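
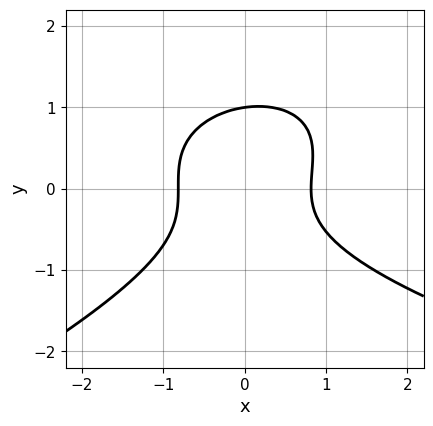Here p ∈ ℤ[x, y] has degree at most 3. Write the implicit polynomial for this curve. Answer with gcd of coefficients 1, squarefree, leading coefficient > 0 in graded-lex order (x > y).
(a) deg p = 3.
(b) Against the integer gridlines: it crosses the y-axis at the gridline y = 1.
(c) These observations pin down the coefficients.

x*y^2 - 3*y^3 - 3*x^2 + y^2 + 2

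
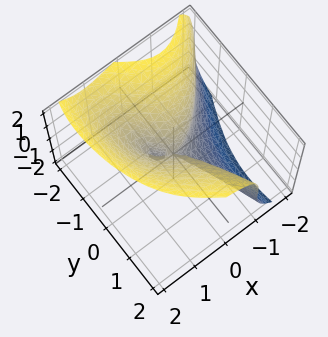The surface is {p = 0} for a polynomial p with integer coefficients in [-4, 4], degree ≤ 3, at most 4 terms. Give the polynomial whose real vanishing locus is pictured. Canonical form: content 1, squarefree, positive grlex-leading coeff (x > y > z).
2*x^3 - z^3 + 3*x*y + 2*y^2

deg p = 3. No degree-2 surface has this shape.
Reading off the gridlines: one z-axis crossing is at z = 0; one x-axis crossing is at x = 0.
Together with the visible shape, these determine p as stated.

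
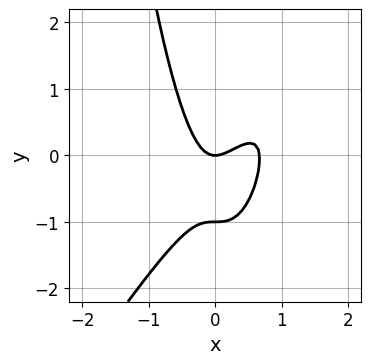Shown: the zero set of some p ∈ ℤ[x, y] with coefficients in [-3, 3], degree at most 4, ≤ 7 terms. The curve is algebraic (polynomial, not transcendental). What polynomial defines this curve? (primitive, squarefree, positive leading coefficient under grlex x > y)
1. Degree: a generic line meets the curve in up to 3 points, so deg p = 3.
2. From the axis intercepts and sections: the y-axis gridline crossings are at y ∈ {-1, 0}; it crosses the x-axis at the gridline x = 0.
3. Assembling these constraints gives the stated polynomial.

3*x^3 - 2*x^2*y - 2*x^2 + y^2 + y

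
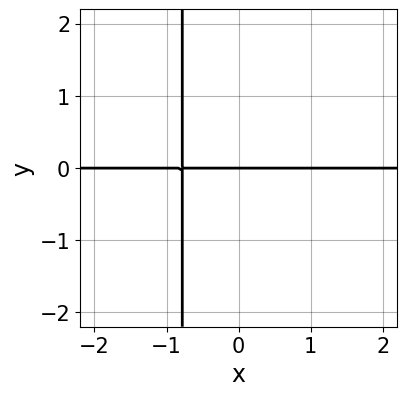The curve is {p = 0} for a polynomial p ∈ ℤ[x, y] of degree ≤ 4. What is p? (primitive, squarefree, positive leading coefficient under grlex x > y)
3*x^3*y + 2*x*y + 3*y

Degree: the shape is more complex than any degree-3 curve, so deg p = 4.
Observable constraints: it crosses the y-axis at the gridline y = 0; the visible x-axis segment lies entirely on the curve.
Fitting integer coefficients to these (and the overall shape) gives p.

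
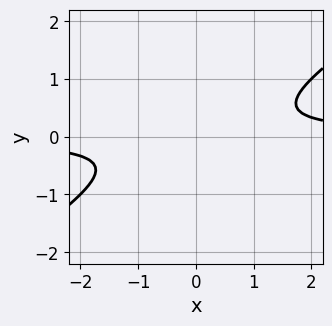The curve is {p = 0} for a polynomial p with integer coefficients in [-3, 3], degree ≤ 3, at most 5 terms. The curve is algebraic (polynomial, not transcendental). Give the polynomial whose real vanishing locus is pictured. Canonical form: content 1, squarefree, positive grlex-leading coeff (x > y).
First, the degree is 2 — the shape is more complex than any degree-1 curve.
Then, from the axis intercepts and sections: the curve avoids every integer y-axis point in the box; it misses every integer gridline on the x-axis.
Finally, these observations pin down the coefficients.

2*x*y - 3*y^2 - 1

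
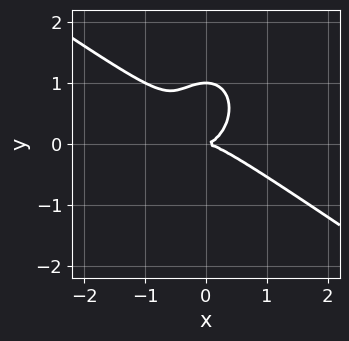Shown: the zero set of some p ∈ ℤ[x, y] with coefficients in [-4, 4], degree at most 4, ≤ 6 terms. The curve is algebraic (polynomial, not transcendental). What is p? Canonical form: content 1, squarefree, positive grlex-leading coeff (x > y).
First, deg p = 3.
Then, checking where it meets the axes: the y-axis gridline crossings are at y ∈ {0, 1}; it crosses the x-axis at the gridline x = 0.
Finally, fitting integer coefficients to these (and the overall shape) gives p.

x^3 + x^2*y + y^3 - y^2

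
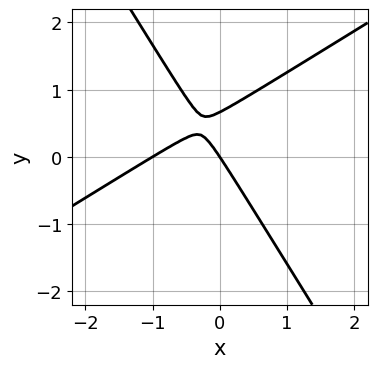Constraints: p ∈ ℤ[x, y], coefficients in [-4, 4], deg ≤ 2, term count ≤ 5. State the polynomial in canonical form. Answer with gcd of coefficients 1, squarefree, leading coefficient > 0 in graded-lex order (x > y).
3*x^2 - 3*x*y - 3*y^2 + 3*x + 2*y

First, degree: a generic line meets the curve in up to 2 points, so deg p = 2.
Next, reading off the gridlines: the x-axis gridline crossings are at x ∈ {-1, 0}; it meets the y-axis at y = 0 (among the integer gridlines).
Finally, assembling these constraints gives the stated polynomial.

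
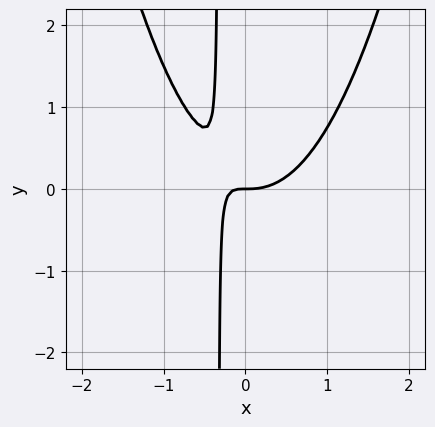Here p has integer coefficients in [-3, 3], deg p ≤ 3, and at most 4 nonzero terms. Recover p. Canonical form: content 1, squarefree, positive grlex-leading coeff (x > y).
First, the degree is 3 — no degree-2 curve has this shape.
Then, from the visible intercepts: it crosses the y-axis at the gridline y = 0; one x-axis crossing is at x = 0.
Finally, matching integer coefficients to the picture gives p.

3*x^3 - 3*x*y - y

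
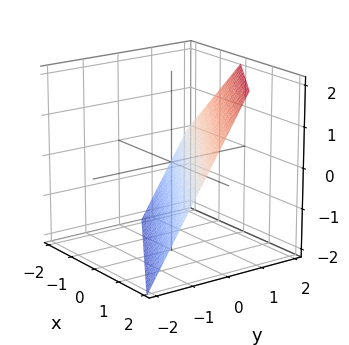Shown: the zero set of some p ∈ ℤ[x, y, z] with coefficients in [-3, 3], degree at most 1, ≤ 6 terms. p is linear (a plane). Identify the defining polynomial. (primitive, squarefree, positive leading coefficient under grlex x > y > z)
2*x + 3*y - 2*z - 2

First, deg p = 1.
Then, checking where it meets the axes: it meets the x-axis at x = 1 (among the integer gridlines); it meets the z-axis at z = -1 (among the integer gridlines).
Finally, solving for integer coefficients yields p as stated.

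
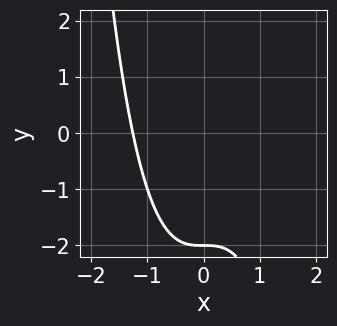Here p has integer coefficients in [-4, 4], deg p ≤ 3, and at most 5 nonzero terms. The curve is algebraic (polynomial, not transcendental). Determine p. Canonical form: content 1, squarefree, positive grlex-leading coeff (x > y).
First, degree: no degree-2 curve has this shape, so deg p = 3.
Then, reading off the gridlines: it crosses the y-axis at the gridline y = -2.
Finally, solving for integer coefficients yields p as stated.

x^3 + y + 2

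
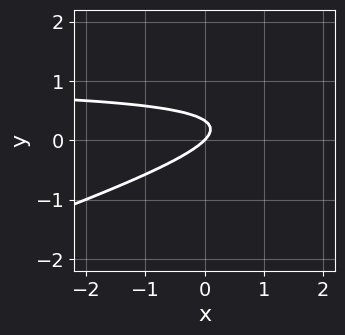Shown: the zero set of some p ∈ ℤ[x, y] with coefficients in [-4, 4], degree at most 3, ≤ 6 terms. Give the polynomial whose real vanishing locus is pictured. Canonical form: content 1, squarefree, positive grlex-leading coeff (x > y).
First, the degree is 2 — no degree-1 curve has this shape.
Then, observable constraints: it meets the y-axis at y = 0 (among the integer gridlines); it meets the x-axis at x = 0 (among the integer gridlines).
Finally, these observations pin down the coefficients.

x*y - 3*y^2 - x + y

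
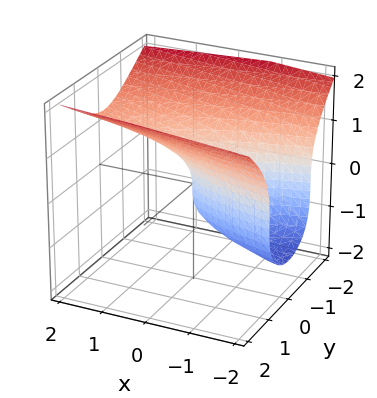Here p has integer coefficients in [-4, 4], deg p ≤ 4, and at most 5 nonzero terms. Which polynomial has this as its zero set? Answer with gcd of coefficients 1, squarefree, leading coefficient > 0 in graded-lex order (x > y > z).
deg p = 3. A generic line meets the surface in up to 3 points.
Checking where it meets the axes: one y-axis crossing is at y = 0; one x-axis crossing is at x = 0; one z-axis crossing is at z = 0.
These observations pin down the coefficients.

z^3 - 2*y^2 - x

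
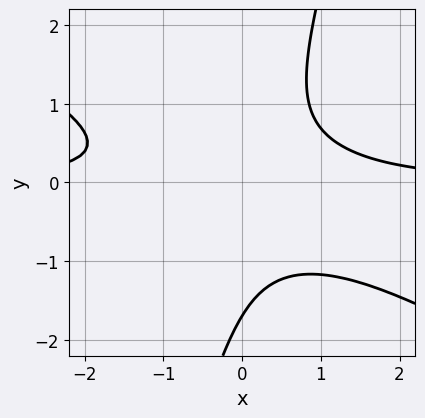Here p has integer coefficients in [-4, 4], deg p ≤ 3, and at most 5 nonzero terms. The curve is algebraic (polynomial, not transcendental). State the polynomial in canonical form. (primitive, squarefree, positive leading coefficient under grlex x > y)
2*x^2*y + 3*x*y^2 - y^3 - y^2 - 2

1. Degree: a generic line meets the curve in up to 3 points, so deg p = 3.
2. Observable constraints: it misses every integer gridline on the x-axis.
3. These observations pin down the coefficients.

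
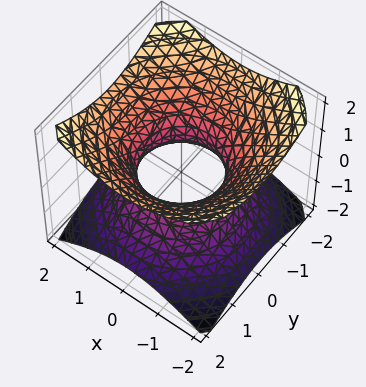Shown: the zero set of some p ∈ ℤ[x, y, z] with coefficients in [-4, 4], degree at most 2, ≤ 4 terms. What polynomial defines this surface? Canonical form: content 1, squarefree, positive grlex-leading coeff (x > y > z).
2*x^2 + 2*y^2 - 3*z^2 - 2

(a) Degree: an hourglass — one-sheet hyperboloid; a quadric, so deg p = 2.
(b) Symmetries: it's symmetric under z → −z, forcing even powers of z; the z-axis is an axis of rotation, so x and y enter only as x² + y².
(c) Reading off the gridlines: the y-axis gridline crossings are at y ∈ {-1, 1}; the surface avoids every integer z-axis point in the box.
(d) The integer polynomial consistent with all of this is the stated p.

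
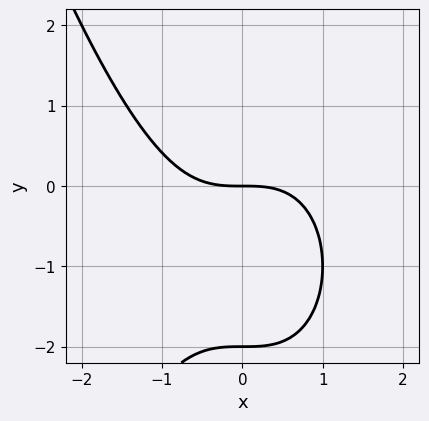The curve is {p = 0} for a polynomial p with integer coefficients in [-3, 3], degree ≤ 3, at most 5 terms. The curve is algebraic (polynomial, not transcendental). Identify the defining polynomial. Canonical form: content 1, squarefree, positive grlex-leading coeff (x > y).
x^3 + y^2 + 2*y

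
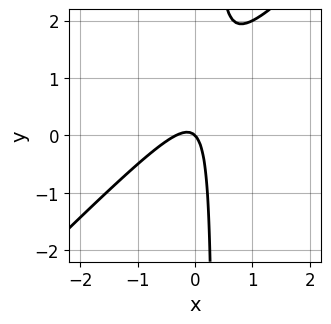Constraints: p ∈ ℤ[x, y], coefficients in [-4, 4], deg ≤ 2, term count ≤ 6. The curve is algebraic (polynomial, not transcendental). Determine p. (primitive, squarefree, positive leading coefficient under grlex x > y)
3*x^2 - 3*x*y + x + y

(a) deg p = 2. A generic line meets the curve in up to 2 points.
(b) Against the integer gridlines: it crosses the y-axis at the gridline y = 0; it meets the x-axis at x = 0 (among the integer gridlines).
(c) Together with the visible shape, these determine p as stated.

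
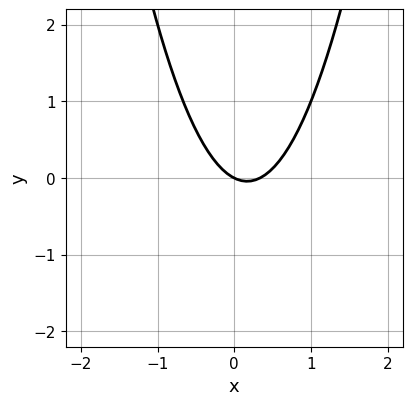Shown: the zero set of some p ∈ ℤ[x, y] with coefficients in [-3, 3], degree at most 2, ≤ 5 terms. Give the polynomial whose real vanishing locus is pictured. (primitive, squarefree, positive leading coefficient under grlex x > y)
First, deg p = 2. A generic line meets the curve in up to 2 points.
Then, against the integer gridlines: it crosses the x-axis at the gridline x = 0; it crosses the y-axis at the gridline y = 0.
Finally, together with the visible shape, these determine p as stated.

3*x^2 - x - 2*y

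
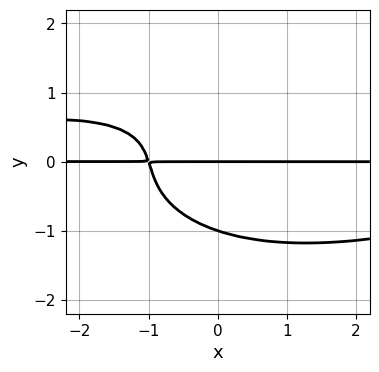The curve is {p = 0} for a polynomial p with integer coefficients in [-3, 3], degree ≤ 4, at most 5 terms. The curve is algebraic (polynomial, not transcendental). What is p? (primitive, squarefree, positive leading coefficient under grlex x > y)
x^2*y^2 + 3*y^4 + 3*x*y + 3*y

1. deg p = 4. A generic line meets the curve in up to 4 points.
2. From the axis intercepts and sections: among the integer gridlines, it crosses the y-axis at y ∈ {-1, 0}; every point of the x-axis in the box is on the curve.
3. Together with the visible shape, these determine p as stated.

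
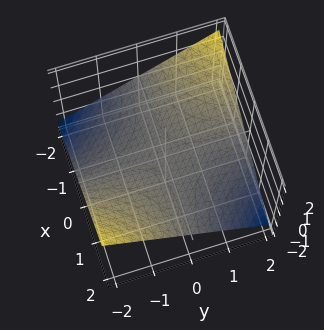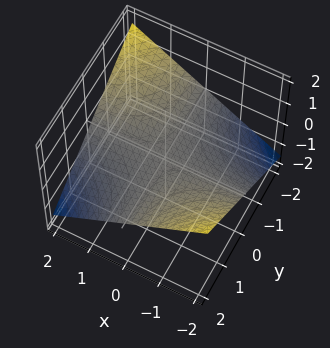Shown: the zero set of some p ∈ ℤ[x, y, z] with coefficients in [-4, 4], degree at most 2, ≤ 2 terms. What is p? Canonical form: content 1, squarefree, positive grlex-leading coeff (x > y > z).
x*y + 3*z

The degree is 2 — a hyperbolic paraboloid; a quadric.
Checking where it meets the axes: every point of the y-axis in the box is on the surface; one z-axis crossing is at z = 0; the visible x-axis segment lies entirely on the surface.
Together with the visible shape, these determine p as stated.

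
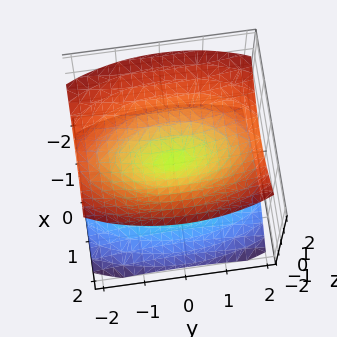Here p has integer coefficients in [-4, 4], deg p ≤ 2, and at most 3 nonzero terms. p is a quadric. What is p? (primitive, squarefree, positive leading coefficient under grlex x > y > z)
3*x^2 + y^2 - 3*z^2

First, the picture has 2 separate pieces. Treating them together as one polynomial.
Next, deg p = 2. Two nappes meeting at a single point; a quadric.
Then, symmetries: it's symmetric under z → −z, forcing even powers of z; mirror symmetry y ↦ −y ⇒ only even powers of y; the x ↦ −x reflection is a symmetry, so x appears only in even powers.
Next, checking where it meets the axes: it crosses the y-axis at the gridline y = 0; it crosses the z-axis at the gridline z = 0.
Finally, solving for integer coefficients yields p as stated.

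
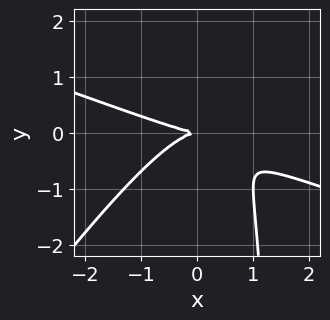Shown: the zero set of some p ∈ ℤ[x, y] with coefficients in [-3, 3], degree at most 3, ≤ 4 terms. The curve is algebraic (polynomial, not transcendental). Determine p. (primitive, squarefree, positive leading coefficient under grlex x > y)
x^3 + 2*x^2*y - 2*x*y^2 + 3*y^2

The degree is 3 — a generic line meets the curve in up to 3 points.
Against the integer gridlines: it meets the y-axis at y = 0 (among the integer gridlines); it crosses the x-axis at the gridline x = 0.
Fitting integer coefficients to these (and the overall shape) gives p.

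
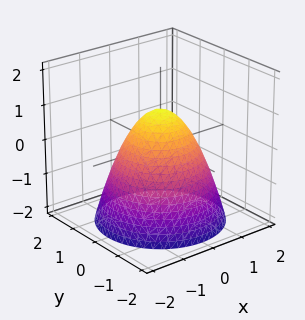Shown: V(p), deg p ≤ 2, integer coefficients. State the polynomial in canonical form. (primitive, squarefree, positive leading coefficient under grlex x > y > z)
x^2 + y^2 + z - 1

(a) deg p = 2. The shape is more complex than any degree-1 surface.
(b) Symmetries: the z-axis is an axis of rotation, so x and y enter only as x² + y².
(c) Checking where it meets the axes: it crosses the z-axis at the gridline z = 1; a circular section at z = 0 has radius exactly 1; among the integer gridlines, it crosses the x-axis at x ∈ {-1, 1}; the y-axis gridline crossings are at y ∈ {-1, 1}.
(d) The integer polynomial consistent with all of this is the stated p.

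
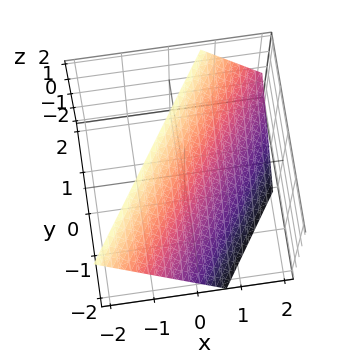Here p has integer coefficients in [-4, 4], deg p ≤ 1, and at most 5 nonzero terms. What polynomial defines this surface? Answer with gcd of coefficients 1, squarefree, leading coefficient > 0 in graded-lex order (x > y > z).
3*x - 2*y + 2*z - 2

First, degree: every cross-section is a straight line — this is a plane, so deg p = 1.
Next, against the integer gridlines: one y-axis crossing is at y = -1; it meets the z-axis at z = 1 (among the integer gridlines).
Finally, fitting integer coefficients to these (and the overall shape) gives p.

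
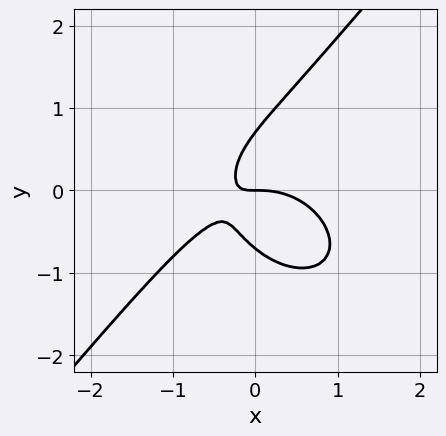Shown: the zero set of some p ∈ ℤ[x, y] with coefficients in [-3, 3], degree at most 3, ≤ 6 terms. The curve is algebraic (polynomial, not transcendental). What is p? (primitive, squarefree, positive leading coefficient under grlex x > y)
First, degree: no degree-2 curve has this shape, so deg p = 3.
Then, reading off the gridlines: it meets the x-axis at x = 0 (among the integer gridlines); it crosses the y-axis at the gridline y = 0.
Finally, assembling these constraints gives the stated polynomial.

2*x^3 + x*y^2 - 2*y^3 + 3*x*y + y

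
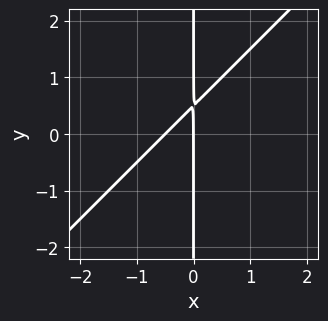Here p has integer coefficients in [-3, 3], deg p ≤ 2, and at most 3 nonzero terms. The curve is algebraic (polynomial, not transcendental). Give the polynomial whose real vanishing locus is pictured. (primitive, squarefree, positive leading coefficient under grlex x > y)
(a) Degree: a generic line meets the curve in up to 2 points, so deg p = 2.
(b) From the visible intercepts: it crosses the x-axis at the gridline x = 0; the visible y-axis segment lies entirely on the curve.
(c) These observations pin down the coefficients.

2*x^2 - 2*x*y + x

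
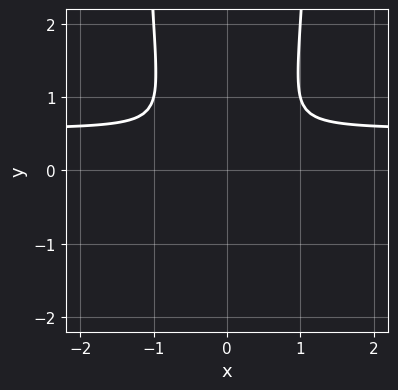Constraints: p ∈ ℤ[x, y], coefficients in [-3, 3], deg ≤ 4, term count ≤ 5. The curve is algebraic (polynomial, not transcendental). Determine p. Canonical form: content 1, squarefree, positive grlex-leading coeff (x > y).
x^2*y^2 + 3*x^2*y - 2*x^2 - 2*y^2

1. Degree: no degree-3 curve has this shape, so deg p = 4.
2. Symmetries: the x ↦ −x reflection is a symmetry, so x appears only in even powers.
3. Fitting integer coefficients to these (and the overall shape) gives p.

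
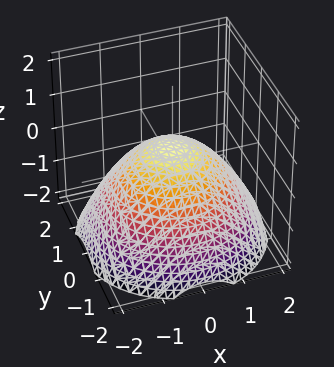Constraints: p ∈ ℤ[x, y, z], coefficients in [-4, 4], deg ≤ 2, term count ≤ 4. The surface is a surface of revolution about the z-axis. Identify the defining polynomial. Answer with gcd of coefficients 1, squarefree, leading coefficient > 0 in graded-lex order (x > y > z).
x^2 + y^2 + 2*z - 1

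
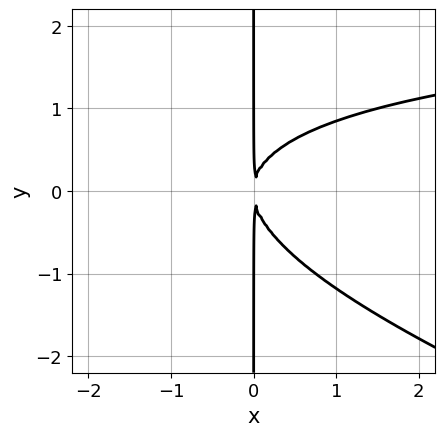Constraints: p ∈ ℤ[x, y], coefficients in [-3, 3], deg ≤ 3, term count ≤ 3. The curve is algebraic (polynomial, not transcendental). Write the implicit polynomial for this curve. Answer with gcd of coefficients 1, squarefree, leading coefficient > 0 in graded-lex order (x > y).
Degree: the shape is more complex than any degree-2 curve, so deg p = 3.
From the axis intercepts and sections: the visible y-axis segment lies entirely on the curve.
The integer polynomial consistent with all of this is the stated p.

x^2*y + 3*x*y^2 - 3*x^2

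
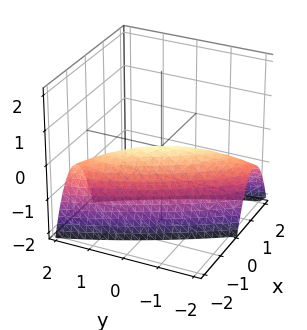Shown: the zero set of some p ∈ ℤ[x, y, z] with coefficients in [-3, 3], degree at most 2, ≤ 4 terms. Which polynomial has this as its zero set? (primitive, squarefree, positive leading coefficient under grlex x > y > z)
deg p = 2. A generic line meets the surface in up to 2 points.
From the visible intercepts: one z-axis crossing is at z = 0; one y-axis crossing is at y = 0; one x-axis crossing is at x = 0.
These observations pin down the coefficients.

3*x^2 + 3*x*y + y^2 + 2*z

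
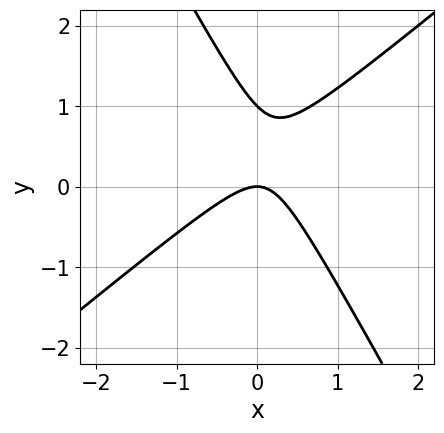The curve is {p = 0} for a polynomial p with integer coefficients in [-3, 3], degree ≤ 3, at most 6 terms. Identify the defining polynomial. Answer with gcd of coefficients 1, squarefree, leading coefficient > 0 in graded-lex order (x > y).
First, deg p = 2. No degree-1 curve has this shape.
Then, from the axis intercepts and sections: one x-axis crossing is at x = 0; the y-axis gridline crossings are at y ∈ {0, 1}.
Finally, the integer polynomial consistent with all of this is the stated p.

3*x^2 - 2*x*y - 2*y^2 + 2*y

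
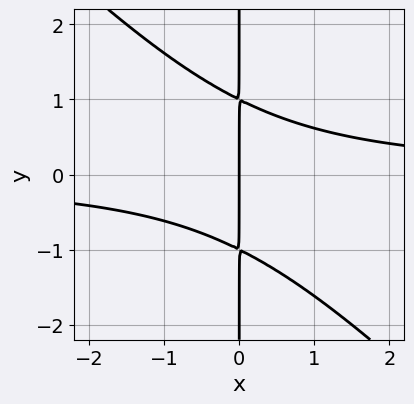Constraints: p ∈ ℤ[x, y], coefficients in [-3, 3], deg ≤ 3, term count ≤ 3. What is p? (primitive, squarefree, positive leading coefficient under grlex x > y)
x^2*y + x*y^2 - x

(a) The degree is 3 — a generic line meets the curve in up to 3 points.
(b) Observable constraints: the visible y-axis segment lies entirely on the curve; it meets the x-axis at x = 0 (among the integer gridlines).
(c) Putting this together gives p.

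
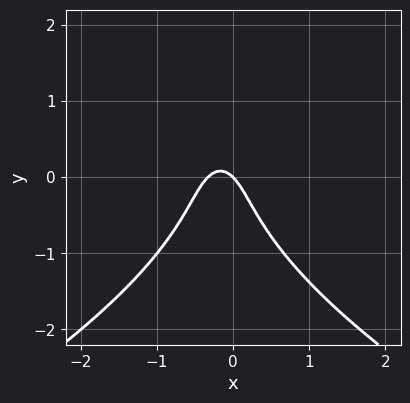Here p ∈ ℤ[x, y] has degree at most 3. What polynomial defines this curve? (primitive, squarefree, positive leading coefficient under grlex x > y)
y^3 + 3*x^2 + x + y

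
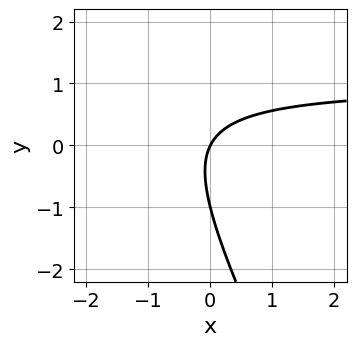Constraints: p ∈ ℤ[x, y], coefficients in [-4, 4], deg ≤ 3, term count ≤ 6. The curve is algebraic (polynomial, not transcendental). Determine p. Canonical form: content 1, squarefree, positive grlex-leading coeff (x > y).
(a) Degree: no degree-1 curve has this shape, so deg p = 2.
(b) Observable constraints: one x-axis crossing is at x = 0; among the integer gridlines, it crosses the y-axis at y ∈ {-1, 0}.
(c) These observations pin down the coefficients.

2*x*y + y^2 - 2*x + y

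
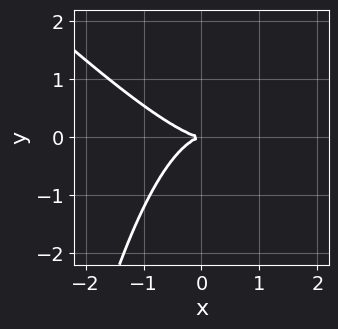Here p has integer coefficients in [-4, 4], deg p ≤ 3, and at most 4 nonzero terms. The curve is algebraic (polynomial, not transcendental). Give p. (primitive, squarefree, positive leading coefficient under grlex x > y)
2*x^3 + 2*x^2*y + 3*y^2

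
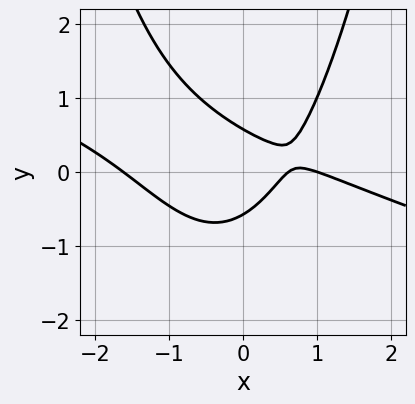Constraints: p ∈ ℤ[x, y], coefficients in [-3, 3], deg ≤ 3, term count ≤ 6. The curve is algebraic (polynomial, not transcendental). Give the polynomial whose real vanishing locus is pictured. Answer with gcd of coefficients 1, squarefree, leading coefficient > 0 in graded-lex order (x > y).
x^3 + 3*x^2*y - 3*y^2 - 2*x + 1

1. deg p = 3.
2. Reading off the gridlines: it meets the x-axis at x = 1 (among the integer gridlines).
3. Together with the visible shape, these determine p as stated.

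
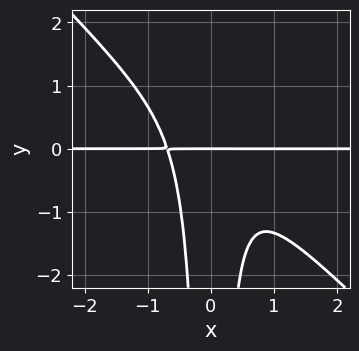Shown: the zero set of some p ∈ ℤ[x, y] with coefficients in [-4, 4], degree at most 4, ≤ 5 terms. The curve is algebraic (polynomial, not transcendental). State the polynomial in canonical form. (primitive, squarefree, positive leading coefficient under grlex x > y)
The degree is 4 — a generic line meets the curve in up to 4 points.
Checking where it meets the axes: one y-axis crossing is at y = 0; the visible x-axis segment lies entirely on the curve.
These observations pin down the coefficients.

3*x^3*y + 3*x^2*y^2 + y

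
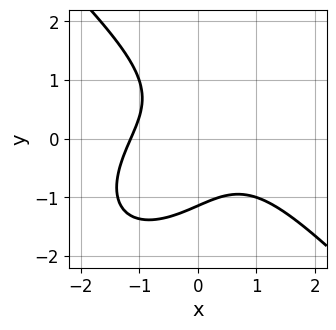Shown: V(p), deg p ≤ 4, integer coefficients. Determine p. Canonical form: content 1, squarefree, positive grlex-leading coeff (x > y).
2*x^3 + 2*y^3 + 3*x*y + 3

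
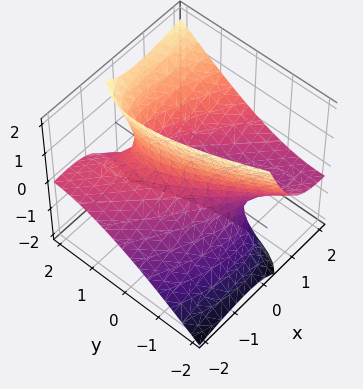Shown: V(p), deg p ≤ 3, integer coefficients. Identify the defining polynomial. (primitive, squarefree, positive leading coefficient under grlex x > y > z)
First, degree: the shape is more complex than any degree-1 surface, so deg p = 2.
Then, against the integer gridlines: among the integer gridlines, it crosses the y-axis at y ∈ {-1, 1}; among the integer gridlines, it crosses the x-axis at x ∈ {-1, 1}; the surface avoids every integer z-axis point in the box.
Finally, these observations pin down the coefficients.

x^2 + 2*x*y - 3*x*z + y^2 - z^2 - 1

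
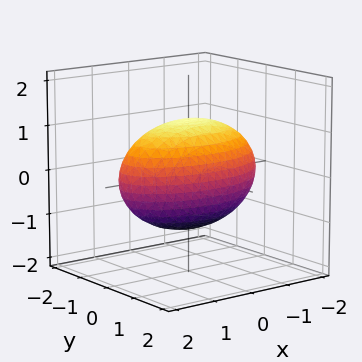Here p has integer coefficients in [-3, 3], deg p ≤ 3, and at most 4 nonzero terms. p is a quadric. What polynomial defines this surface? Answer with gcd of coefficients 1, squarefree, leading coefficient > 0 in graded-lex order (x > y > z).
x^2 + 3*y^2 + 2*z^2 - 3

The degree is 2 — a closed, bounded, convex surface; a quadric.
Symmetries: the y ↦ −y reflection is a symmetry, so y appears only in even powers; the z ↦ −z reflection is a symmetry, so z appears only in even powers; mirror symmetry x ↦ −x ⇒ only even powers of x.
Against the integer gridlines: among the integer gridlines, it crosses the y-axis at y ∈ {-1, 1}.
Matching integer coefficients to the picture gives p.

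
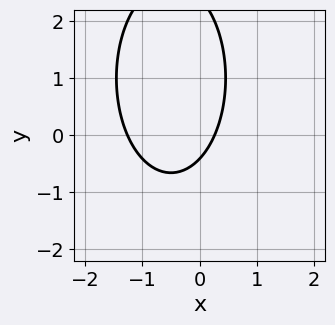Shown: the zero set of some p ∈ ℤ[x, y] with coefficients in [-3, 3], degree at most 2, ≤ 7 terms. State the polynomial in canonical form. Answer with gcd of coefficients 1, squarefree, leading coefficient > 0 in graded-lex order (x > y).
(a) Degree: no degree-1 curve has this shape, so deg p = 2.
(b) Putting this together gives p.

3*x^2 + y^2 + 3*x - 2*y - 1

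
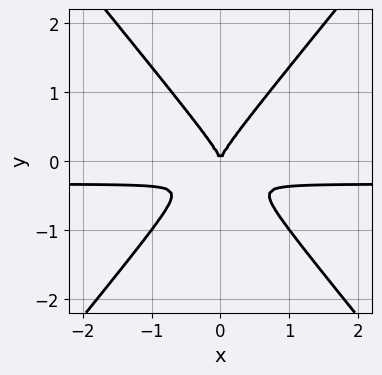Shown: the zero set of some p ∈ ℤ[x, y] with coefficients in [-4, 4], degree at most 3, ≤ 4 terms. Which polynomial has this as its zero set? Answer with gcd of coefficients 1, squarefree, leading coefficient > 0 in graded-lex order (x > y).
3*x^2*y - 2*y^3 + x^2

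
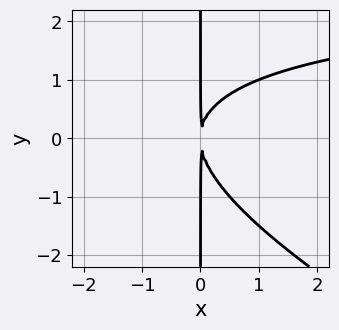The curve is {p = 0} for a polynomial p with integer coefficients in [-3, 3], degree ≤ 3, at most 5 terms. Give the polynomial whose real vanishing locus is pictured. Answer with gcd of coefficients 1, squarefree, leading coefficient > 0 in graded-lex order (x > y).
x^2*y + 2*x*y^2 - 3*x^2

First, degree: no degree-2 curve has this shape, so deg p = 3.
Then, from the visible intercepts: every point of the y-axis in the box is on the curve.
Finally, solving for integer coefficients yields p as stated.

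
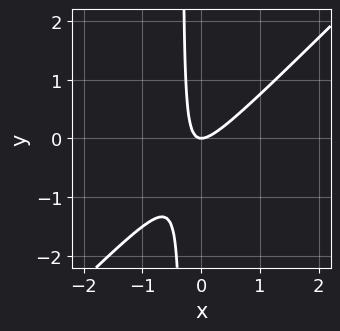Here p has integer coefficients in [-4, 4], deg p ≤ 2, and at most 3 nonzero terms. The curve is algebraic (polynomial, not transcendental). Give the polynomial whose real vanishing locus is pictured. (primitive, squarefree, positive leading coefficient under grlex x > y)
1. The degree is 2 — the shape is more complex than any degree-1 curve.
2. Against the integer gridlines: it meets the y-axis at y = 0 (among the integer gridlines); it crosses the x-axis at the gridline x = 0.
3. Solving for integer coefficients yields p as stated.

3*x^2 - 3*x*y - y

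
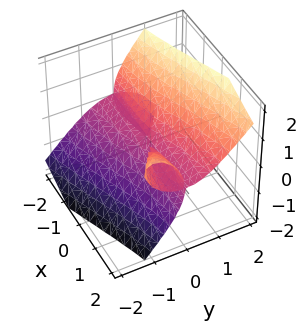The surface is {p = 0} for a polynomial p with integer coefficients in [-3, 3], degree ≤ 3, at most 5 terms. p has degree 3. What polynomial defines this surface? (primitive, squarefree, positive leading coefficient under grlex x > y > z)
3*x*y*z - 3*y^3 + 2*z^3

I count 3 distinct pieces. They look like related sheets of one shape, so recover p as a whole.
deg p = 3. The shape is more complex than any degree-2 surface.
Checking where it meets the axes: one z-axis crossing is at z = 0; the visible x-axis segment lies entirely on the surface; it meets the y-axis at y = 0 (among the integer gridlines).
Putting this together gives p.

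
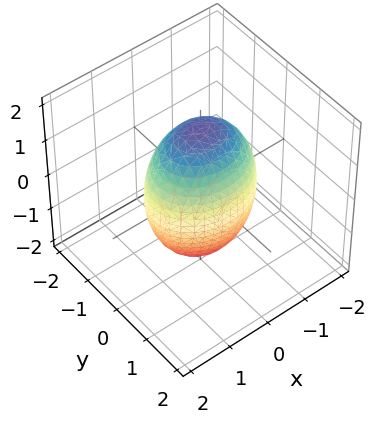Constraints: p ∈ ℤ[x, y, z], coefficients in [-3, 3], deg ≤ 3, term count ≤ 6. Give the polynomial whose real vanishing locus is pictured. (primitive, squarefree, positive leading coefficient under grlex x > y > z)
2*x^2 + 3*y^2 + z^2 - 3

First, deg p = 2. A closed, bounded, convex surface; a quadric.
Then, symmetries: mirror symmetry z ↦ −z ⇒ only even powers of z; mirror symmetry y ↦ −y ⇒ only even powers of y; it's symmetric under x → −x, forcing even powers of x.
Then, against the integer gridlines: among the integer gridlines, it crosses the y-axis at y ∈ {-1, 1}.
Finally, assembling these constraints gives the stated polynomial.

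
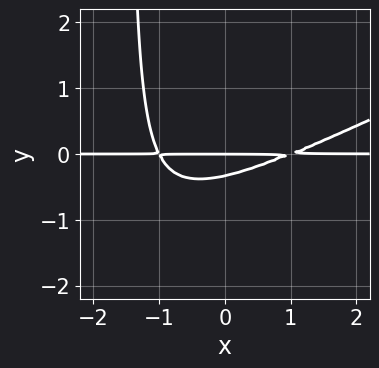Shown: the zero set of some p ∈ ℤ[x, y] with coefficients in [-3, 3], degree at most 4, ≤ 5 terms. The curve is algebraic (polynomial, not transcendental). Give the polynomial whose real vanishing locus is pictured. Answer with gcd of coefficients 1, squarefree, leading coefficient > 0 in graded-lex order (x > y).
1. deg p = 3.
2. Against the integer gridlines: it crosses the y-axis at the gridline y = 0; the visible x-axis segment lies entirely on the curve.
3. The integer polynomial consistent with all of this is the stated p.

x^2*y - 2*x*y^2 - 3*y^2 - y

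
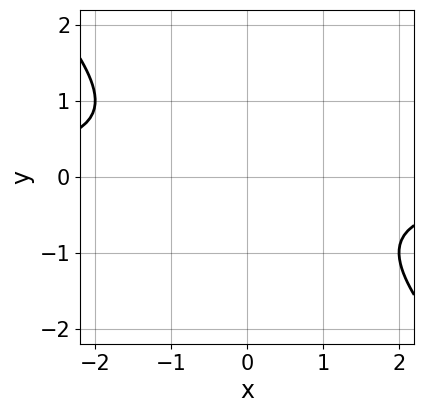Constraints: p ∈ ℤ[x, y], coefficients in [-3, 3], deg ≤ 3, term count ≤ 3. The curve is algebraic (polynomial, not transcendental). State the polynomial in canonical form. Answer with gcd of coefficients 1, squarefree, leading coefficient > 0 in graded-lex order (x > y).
x*y + y^2 + 1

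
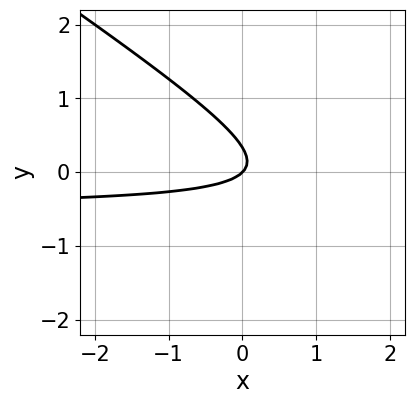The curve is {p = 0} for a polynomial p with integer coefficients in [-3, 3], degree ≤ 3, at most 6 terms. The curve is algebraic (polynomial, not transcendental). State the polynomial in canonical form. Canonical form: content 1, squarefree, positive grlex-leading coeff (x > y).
2*x*y + 3*y^2 + x - y

First, deg p = 2. The shape is more complex than any degree-1 curve.
Then, against the integer gridlines: one x-axis crossing is at x = 0; it crosses the y-axis at the gridline y = 0.
Finally, solving for integer coefficients yields p as stated.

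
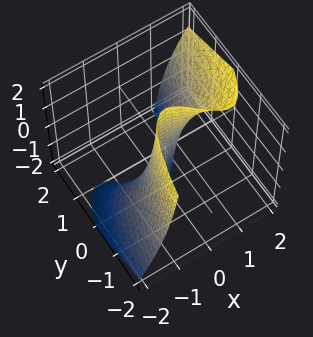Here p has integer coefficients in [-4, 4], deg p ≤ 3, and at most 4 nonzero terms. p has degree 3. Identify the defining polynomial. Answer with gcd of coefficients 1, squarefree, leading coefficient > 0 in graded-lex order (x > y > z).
1. The degree is 3 — the shape is more complex than any degree-2 surface.
2. From the axis intercepts and sections: every point of the z-axis in the box is on the surface; one x-axis crossing is at x = 0.
3. Matching integer coefficients to the picture gives p.

2*x^3 - 2*x^2*z - 3*y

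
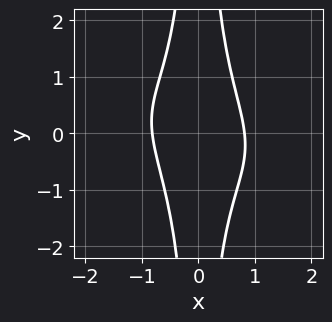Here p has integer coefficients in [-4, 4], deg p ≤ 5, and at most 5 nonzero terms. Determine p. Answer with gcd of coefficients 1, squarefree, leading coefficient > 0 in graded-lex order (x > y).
x^3*y + 2*x^2*y^2 + 3*x^2 - 2

First, degree: no degree-3 curve has this shape, so deg p = 4.
Then, against the integer gridlines: it misses every integer gridline on the y-axis.
Finally, together with the visible shape, these determine p as stated.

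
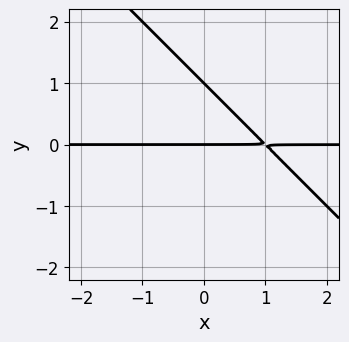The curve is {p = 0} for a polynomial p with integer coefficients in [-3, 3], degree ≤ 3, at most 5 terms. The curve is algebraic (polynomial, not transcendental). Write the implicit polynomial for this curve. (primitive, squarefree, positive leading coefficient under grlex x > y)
x*y + y^2 - y

Degree: no degree-1 curve has this shape, so deg p = 2.
Reading off the gridlines: among the integer gridlines, it crosses the y-axis at y ∈ {0, 1}; every point of the x-axis in the box is on the curve.
Fitting integer coefficients to these (and the overall shape) gives p.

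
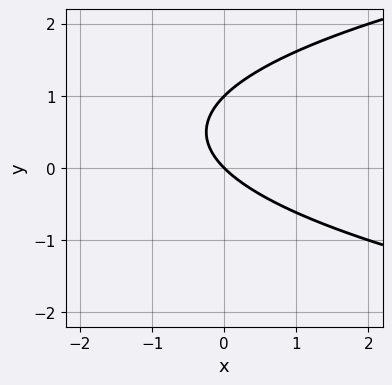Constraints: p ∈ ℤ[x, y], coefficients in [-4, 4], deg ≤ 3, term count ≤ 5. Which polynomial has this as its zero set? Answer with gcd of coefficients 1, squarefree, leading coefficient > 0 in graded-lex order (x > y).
y^2 - x - y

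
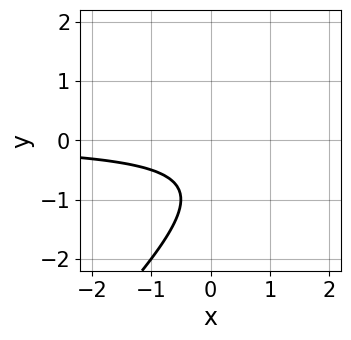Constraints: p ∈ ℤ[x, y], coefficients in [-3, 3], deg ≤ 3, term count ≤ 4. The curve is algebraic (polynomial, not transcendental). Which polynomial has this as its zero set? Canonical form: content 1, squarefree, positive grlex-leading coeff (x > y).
The degree is 2 — the shape is more complex than any degree-1 curve.
Reading off the gridlines: it misses every integer gridline on the x-axis; no y-intercept at any integer in the box.
The integer polynomial consistent with all of this is the stated p.

2*x*y - 2*y^2 - 3*y - 2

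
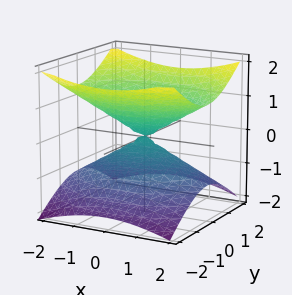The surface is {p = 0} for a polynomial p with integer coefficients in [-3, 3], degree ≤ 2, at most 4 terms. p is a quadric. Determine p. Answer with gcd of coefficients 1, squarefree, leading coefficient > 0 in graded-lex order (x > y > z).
x^2 + 2*y^2 - 3*z^2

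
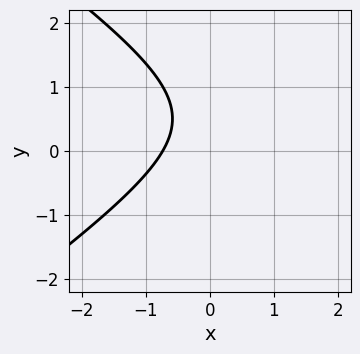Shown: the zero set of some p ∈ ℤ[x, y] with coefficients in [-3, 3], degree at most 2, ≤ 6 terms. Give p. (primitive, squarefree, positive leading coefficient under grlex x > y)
1. Degree: no degree-1 curve has this shape, so deg p = 2.
2. From the visible intercepts: the curve avoids every integer y-axis point in the box.
3. Matching integer coefficients to the picture gives p.

x^2 - 2*y^2 - 2*x + 2*y - 2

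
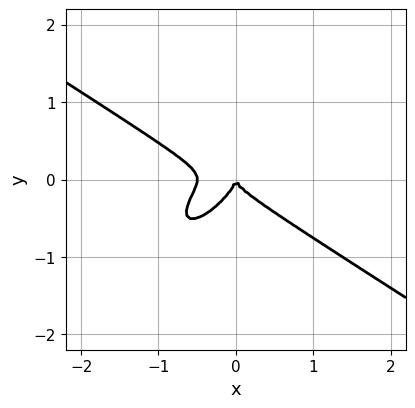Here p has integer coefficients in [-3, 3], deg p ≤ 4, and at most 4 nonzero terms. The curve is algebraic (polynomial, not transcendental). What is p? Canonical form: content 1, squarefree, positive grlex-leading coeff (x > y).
First, degree: the shape is more complex than any degree-2 curve, so deg p = 3.
Next, reading off the gridlines: it crosses the y-axis at the gridline y = 0; it meets the x-axis at x = 0 (among the integer gridlines).
Finally, together with the visible shape, these determine p as stated.

2*x^3 - 3*x*y^2 + 3*y^3 + x^2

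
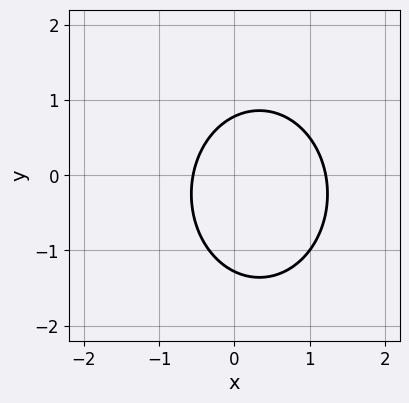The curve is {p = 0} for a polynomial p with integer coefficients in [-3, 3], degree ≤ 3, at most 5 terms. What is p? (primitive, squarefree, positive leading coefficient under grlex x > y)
3*x^2 + 2*y^2 - 2*x + y - 2

The degree is 2 — no degree-1 curve has this shape.
Solving for integer coefficients yields p as stated.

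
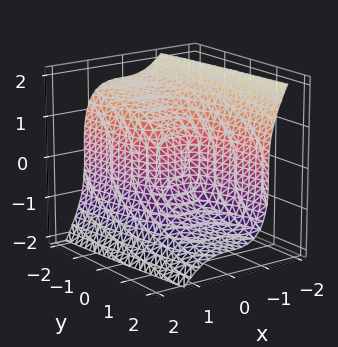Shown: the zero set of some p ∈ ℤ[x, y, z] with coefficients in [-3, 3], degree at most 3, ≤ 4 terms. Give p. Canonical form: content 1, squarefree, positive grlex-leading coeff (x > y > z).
First, deg p = 3. The shape is more complex than any degree-2 surface.
Then, from the visible intercepts: one x-axis crossing is at x = 0; one y-axis crossing is at y = 0.
Finally, matching integer coefficients to the picture gives p.

3*x^3 + z^3 + 2*y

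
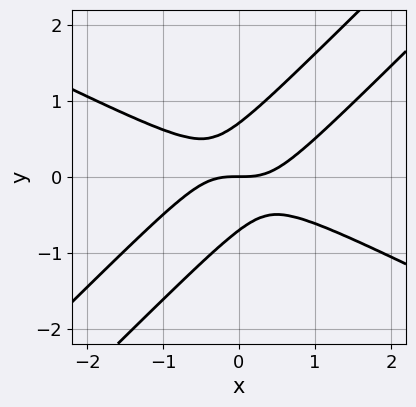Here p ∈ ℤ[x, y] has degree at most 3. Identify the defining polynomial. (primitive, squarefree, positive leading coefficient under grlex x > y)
x^3 - 3*x*y^2 + 2*y^3 - y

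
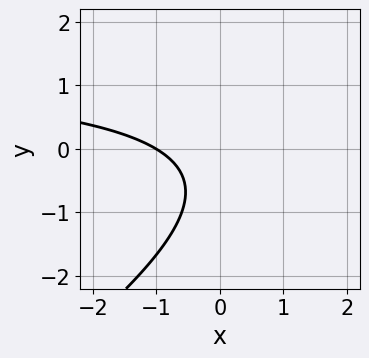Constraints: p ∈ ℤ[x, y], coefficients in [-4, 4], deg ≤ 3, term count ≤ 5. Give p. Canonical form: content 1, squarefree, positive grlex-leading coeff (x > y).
2*x*y - 3*y^2 - 3*x - 3*y - 3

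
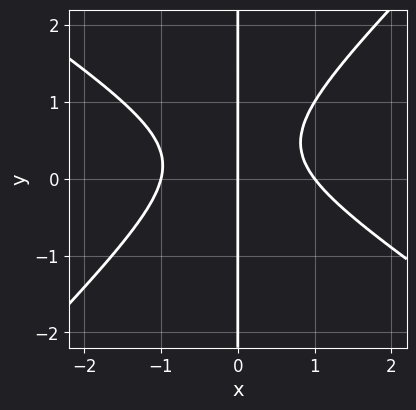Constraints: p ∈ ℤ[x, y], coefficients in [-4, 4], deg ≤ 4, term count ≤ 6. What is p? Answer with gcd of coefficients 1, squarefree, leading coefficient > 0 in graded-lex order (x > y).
(a) Degree: the shape is more complex than any degree-2 curve, so deg p = 3.
(b) Checking where it meets the axes: the x-axis gridline crossings are at x ∈ {-1, 0, 1}; the visible y-axis segment lies entirely on the curve.
(c) Assembling these constraints gives the stated polynomial.

2*x^3 + x^2*y - 3*x*y^2 + 2*x*y - 2*x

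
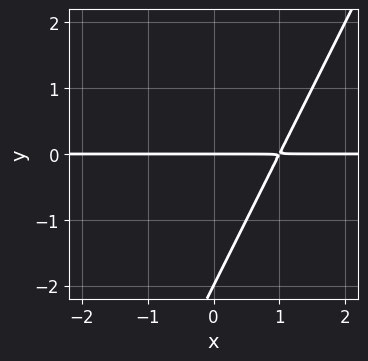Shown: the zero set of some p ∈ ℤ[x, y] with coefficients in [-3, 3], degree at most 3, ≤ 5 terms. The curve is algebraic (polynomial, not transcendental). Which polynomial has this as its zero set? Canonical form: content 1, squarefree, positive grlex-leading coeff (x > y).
(a) The degree is 2 — the shape is more complex than any degree-1 curve.
(b) Checking where it meets the axes: among the integer gridlines, it crosses the y-axis at y ∈ {-2, 0}; the visible x-axis segment lies entirely on the curve.
(c) Assembling these constraints gives the stated polynomial.

2*x*y - y^2 - 2*y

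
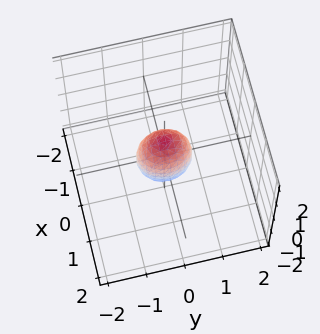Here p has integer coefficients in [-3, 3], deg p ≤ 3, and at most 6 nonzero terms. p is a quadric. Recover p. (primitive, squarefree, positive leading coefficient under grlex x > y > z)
(a) Degree: bounded and convex; a quadric, so deg p = 2.
(b) Symmetries: mirror symmetry y ↦ −y ⇒ only even powers of y; the x ↦ −x reflection is a symmetry, so x appears only in even powers; mirror symmetry z ↦ −z ⇒ only even powers of z.
(c) Against the integer gridlines: among the integer gridlines, it crosses the z-axis at z ∈ {-1, 1}.
(d) Putting this together gives p.

3*x^2 + 2*y^2 + z^2 - 1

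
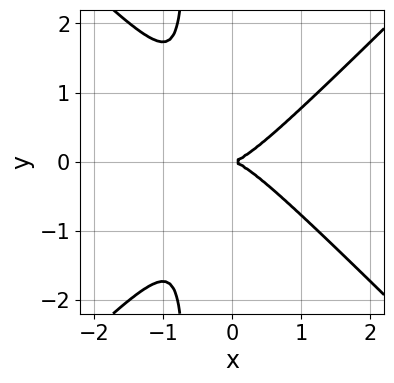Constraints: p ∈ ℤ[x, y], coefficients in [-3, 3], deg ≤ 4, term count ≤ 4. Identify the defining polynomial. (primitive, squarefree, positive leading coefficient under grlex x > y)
First, the degree is 3 — no degree-2 curve has this shape.
Then, symmetries: mirror symmetry y ↦ −y ⇒ only even powers of y.
Then, observable constraints: it crosses the y-axis at the gridline y = 0; it crosses the x-axis at the gridline x = 0.
Finally, the integer polynomial consistent with all of this is the stated p.

3*x^3 - 3*x*y^2 - 2*y^2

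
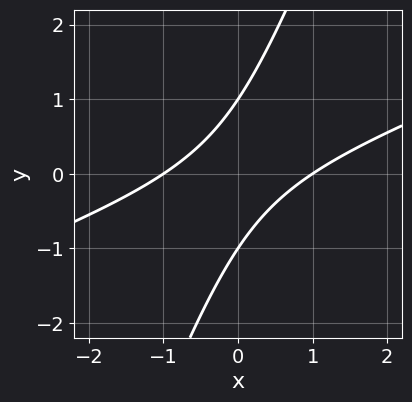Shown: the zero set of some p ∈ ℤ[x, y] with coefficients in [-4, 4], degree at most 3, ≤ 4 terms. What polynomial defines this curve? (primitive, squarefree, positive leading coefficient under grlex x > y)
The degree is 2 — a generic line meets the curve in up to 2 points.
Against the integer gridlines: among the integer gridlines, it crosses the x-axis at x ∈ {-1, 1}; the y-axis gridline crossings are at y ∈ {-1, 1}.
Solving for integer coefficients yields p as stated.

x^2 - 3*x*y + y^2 - 1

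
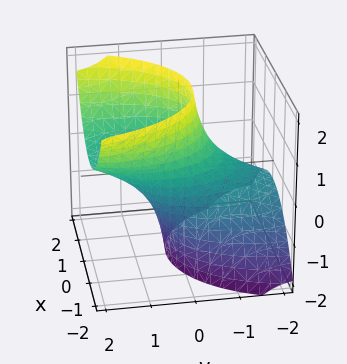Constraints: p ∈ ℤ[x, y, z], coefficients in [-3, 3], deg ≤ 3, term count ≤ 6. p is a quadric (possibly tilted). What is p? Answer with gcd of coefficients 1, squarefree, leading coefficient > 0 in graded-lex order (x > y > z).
Degree: the shape is more complex than any degree-1 surface, so deg p = 2.
From the visible intercepts: among the integer gridlines, it crosses the x-axis at x ∈ {-1, 1}; it misses every integer gridline on the z-axis.
These observations pin down the coefficients.

2*x^2 + y^2 - 3*y*z - 2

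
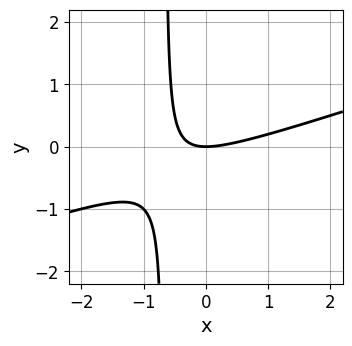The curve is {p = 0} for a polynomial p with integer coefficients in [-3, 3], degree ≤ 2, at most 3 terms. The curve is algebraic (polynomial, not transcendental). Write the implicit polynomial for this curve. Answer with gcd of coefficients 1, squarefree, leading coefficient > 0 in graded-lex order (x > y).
x^2 - 3*x*y - 2*y

1. Degree: a generic line meets the curve in up to 2 points, so deg p = 2.
2. Reading off the gridlines: it meets the y-axis at y = 0 (among the integer gridlines); it crosses the x-axis at the gridline x = 0.
3. Solving for integer coefficients yields p as stated.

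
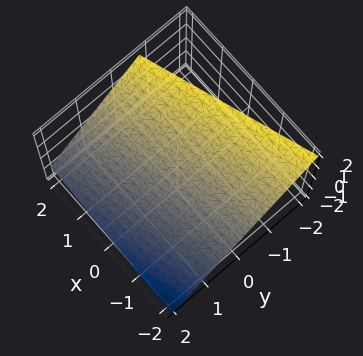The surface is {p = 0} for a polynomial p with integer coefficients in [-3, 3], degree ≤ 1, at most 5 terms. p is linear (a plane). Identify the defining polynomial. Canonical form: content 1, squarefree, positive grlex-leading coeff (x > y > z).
1. Degree: the surface is flat (a plane), so deg p = 1.
2. Against the integer gridlines: one x-axis crossing is at x = -2.
3. Assembling these constraints gives the stated polynomial.

x - 3*y - 3*z + 2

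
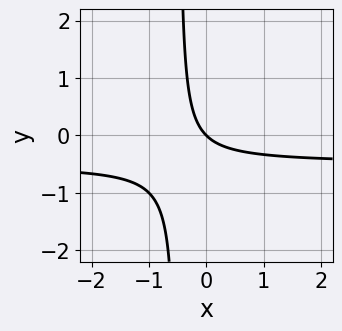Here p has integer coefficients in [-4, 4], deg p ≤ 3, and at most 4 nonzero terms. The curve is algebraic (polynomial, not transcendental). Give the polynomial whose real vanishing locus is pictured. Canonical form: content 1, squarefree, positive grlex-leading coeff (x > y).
(a) Degree: a generic line meets the curve in up to 2 points, so deg p = 2.
(b) Against the integer gridlines: one x-axis crossing is at x = 0; one y-axis crossing is at y = 0.
(c) Matching integer coefficients to the picture gives p.

2*x*y + x + y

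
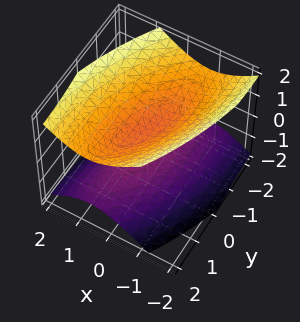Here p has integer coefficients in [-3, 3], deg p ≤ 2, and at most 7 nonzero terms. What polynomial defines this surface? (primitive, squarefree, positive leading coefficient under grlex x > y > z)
3*x^2 - 2*x*y + y^2 - 3*z^2 + 1

First, I count 2 distinct pieces. Treating them together as one polynomial.
Then, the degree is 2 — a generic line meets the surface in up to 2 points.
Then, from the axis intercepts and sections: the surface avoids every integer y-axis point in the box; no x-intercept at any integer in the box.
Finally, matching integer coefficients to the picture gives p.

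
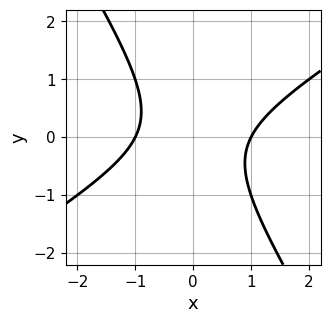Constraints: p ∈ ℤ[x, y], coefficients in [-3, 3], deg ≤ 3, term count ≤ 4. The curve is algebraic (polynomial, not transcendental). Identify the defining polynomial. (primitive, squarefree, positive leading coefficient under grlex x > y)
(a) deg p = 2. No degree-1 curve has this shape.
(b) Against the integer gridlines: the x-axis gridline crossings are at x ∈ {-1, 1}; it misses every integer gridline on the y-axis.
(c) These observations pin down the coefficients.

x^2 - x*y - y^2 - 1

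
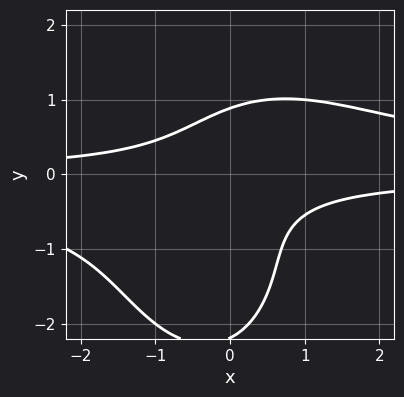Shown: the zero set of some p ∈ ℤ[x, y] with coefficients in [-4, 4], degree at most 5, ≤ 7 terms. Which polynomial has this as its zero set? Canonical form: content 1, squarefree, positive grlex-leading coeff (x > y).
2*x^2*y^2 + y^4 + 2*y^3 - 3*x*y - 2

(a) Degree: no degree-3 curve has this shape, so deg p = 4.
(b) Observable constraints: no x-intercept at any integer in the box.
(c) Matching integer coefficients to the picture gives p.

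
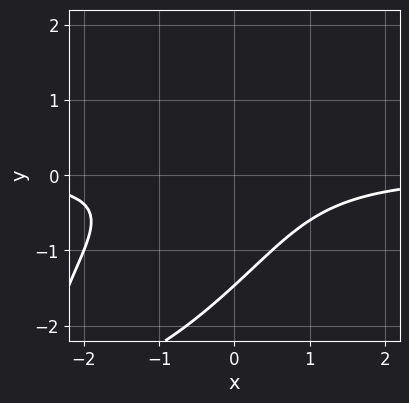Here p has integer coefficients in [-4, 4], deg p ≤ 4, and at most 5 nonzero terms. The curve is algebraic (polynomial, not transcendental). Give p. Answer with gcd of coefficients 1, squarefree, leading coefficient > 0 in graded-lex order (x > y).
2*x^2*y - 3*x*y^2 + 2*y^3 + 2*y^2 + 2

Degree: no degree-2 curve has this shape, so deg p = 3.
Reading off the gridlines: it misses every integer gridline on the x-axis.
Together with the visible shape, these determine p as stated.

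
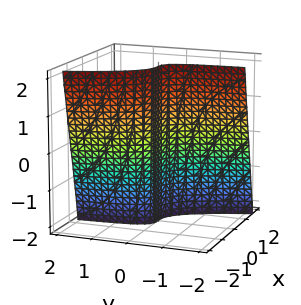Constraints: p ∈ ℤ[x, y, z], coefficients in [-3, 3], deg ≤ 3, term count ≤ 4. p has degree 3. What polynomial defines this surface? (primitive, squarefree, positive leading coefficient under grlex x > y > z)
First, the degree is 3 — no degree-2 surface has this shape.
Then, observable constraints: it meets the x-axis at x = 0 (among the integer gridlines); the visible z-axis segment lies entirely on the surface; one y-axis crossing is at y = 0.
Finally, solving for integer coefficients yields p as stated.

3*x^3 - x*y*z + 2*y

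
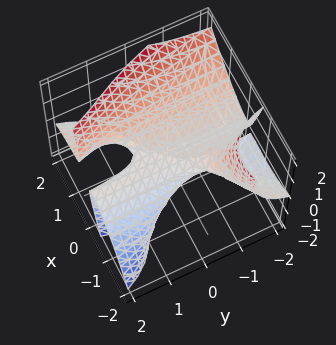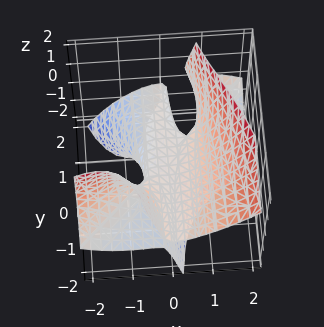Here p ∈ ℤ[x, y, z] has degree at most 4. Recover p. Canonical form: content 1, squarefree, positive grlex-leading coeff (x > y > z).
The degree is 3 — a generic line meets the surface in up to 3 points.
From the visible intercepts: every point of the y-axis in the box is on the surface; one x-axis crossing is at x = 0; the z-axis gridline crossings are at z ∈ {-1, 0}.
Matching integer coefficients to the picture gives p.

x^3 - x^2*y + 2*x*y*z - z^2 - z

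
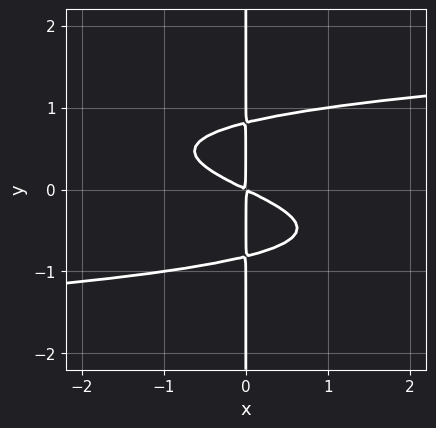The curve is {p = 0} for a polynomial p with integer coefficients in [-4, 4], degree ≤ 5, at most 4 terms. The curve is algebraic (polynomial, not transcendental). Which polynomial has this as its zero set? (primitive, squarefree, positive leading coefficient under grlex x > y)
3*x*y^3 - x^2 - 2*x*y

(a) Degree: a generic line meets the curve in up to 4 points, so deg p = 4.
(b) Reading off the gridlines: the visible y-axis segment lies entirely on the curve.
(c) The integer polynomial consistent with all of this is the stated p.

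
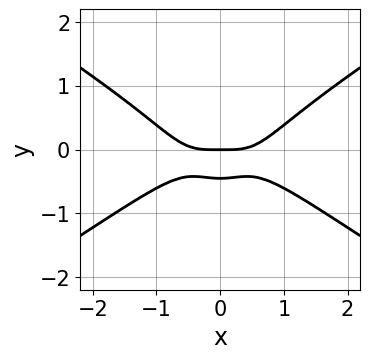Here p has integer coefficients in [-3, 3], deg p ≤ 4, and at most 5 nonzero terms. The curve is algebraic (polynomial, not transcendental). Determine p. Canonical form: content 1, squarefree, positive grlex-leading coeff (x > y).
x^4 - 2*x^2*y^2 - y^4 - 2*y^2 - y

1. The degree is 4 — a generic line meets the curve in up to 4 points.
2. Symmetries: the x ↦ −x reflection is a symmetry, so x appears only in even powers.
3. Checking where it meets the axes: one y-axis crossing is at y = 0; it meets the x-axis at x = 0 (among the integer gridlines).
4. Together with the visible shape, these determine p as stated.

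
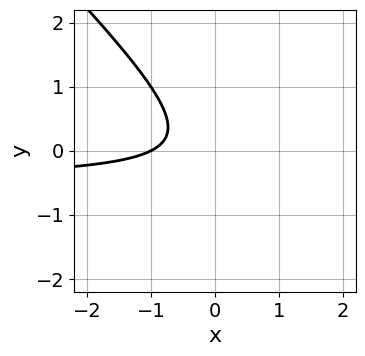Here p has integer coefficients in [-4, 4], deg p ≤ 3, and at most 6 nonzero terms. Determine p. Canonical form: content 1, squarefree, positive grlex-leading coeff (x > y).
2*x*y + 2*y^2 + x + 1

Degree: a generic line meets the curve in up to 2 points, so deg p = 2.
Against the integer gridlines: it meets the x-axis at x = -1 (among the integer gridlines); no y-intercept at any integer in the box.
Fitting integer coefficients to these (and the overall shape) gives p.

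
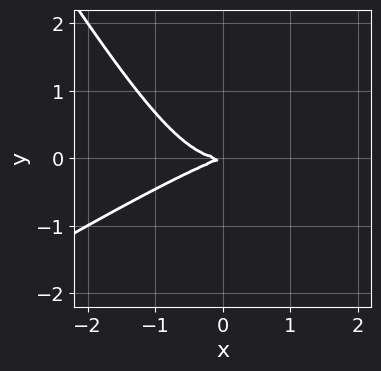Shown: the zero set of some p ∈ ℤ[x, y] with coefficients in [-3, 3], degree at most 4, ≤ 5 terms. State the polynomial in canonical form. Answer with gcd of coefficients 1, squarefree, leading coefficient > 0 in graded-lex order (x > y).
x^3 - 2*x^2*y + y^3 - x*y + 3*y^2

(a) deg p = 3. A generic line meets the curve in up to 3 points.
(b) From the axis intercepts and sections: it meets the x-axis at x = 0 (among the integer gridlines); one y-axis crossing is at y = 0.
(c) Putting this together gives p.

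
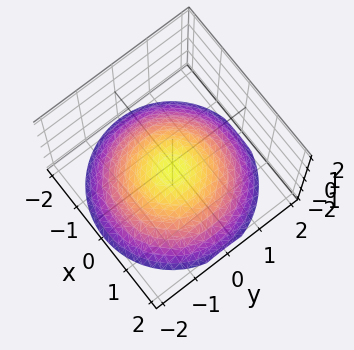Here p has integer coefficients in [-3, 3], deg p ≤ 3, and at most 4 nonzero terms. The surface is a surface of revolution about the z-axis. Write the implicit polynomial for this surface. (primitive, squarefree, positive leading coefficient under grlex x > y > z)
x^2 + y^2 + 3*z + 2

deg p = 2.
Symmetry: every cross-section ⟂ z is a circle, so x, y appear only via x² + y².
From the axis intercepts and sections: a circular section at z = -1 has radius exactly 1; the surface avoids every integer y-axis point in the box; it misses every integer gridline on the x-axis.
Assembling these constraints gives the stated polynomial.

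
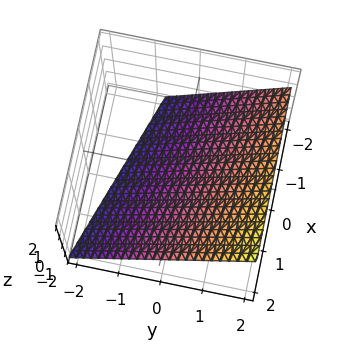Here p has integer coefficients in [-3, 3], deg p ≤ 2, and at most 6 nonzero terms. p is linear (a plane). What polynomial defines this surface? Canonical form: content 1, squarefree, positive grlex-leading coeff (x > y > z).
x + 3*y - 3*z - 2

The degree is 1 — the surface is flat (a plane).
Against the integer gridlines: it crosses the x-axis at the gridline x = 2.
Matching integer coefficients to the picture gives p.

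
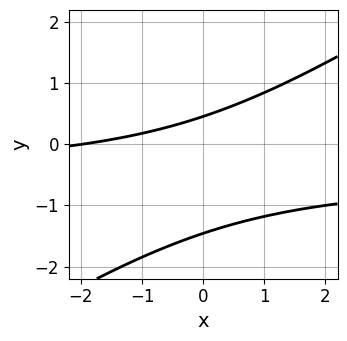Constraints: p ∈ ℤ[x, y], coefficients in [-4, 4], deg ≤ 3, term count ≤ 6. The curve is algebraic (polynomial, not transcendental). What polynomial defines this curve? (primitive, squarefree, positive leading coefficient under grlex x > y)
2*x*y - 3*y^2 + x - 3*y + 2

First, deg p = 2. A generic line meets the curve in up to 2 points.
Then, observable constraints: it crosses the x-axis at the gridline x = -2.
Finally, putting this together gives p.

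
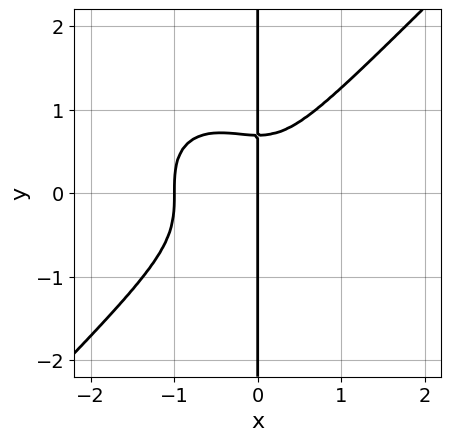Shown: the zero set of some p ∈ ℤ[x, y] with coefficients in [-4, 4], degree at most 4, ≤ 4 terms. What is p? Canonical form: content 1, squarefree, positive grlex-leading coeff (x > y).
3*x^4 - 3*x*y^3 + 2*x^3 + x

1. Degree: a generic line meets the curve in up to 4 points, so deg p = 4.
2. Against the integer gridlines: the x-axis gridline crossings are at x ∈ {-1, 0}; every point of the y-axis in the box is on the curve.
3. Fitting integer coefficients to these (and the overall shape) gives p.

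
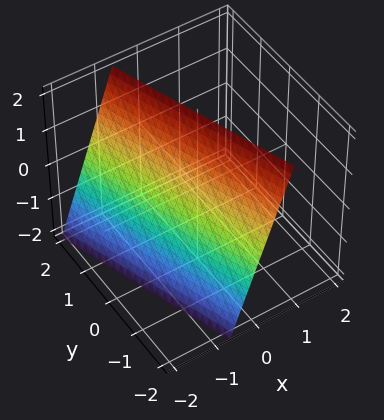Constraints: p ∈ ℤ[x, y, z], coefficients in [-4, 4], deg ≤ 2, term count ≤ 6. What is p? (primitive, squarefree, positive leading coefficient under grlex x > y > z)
(a) The degree is 1 — the surface is flat (a plane).
(b) Against the integer gridlines: it crosses the z-axis at the gridline z = 2; it meets the y-axis at y = -2 (among the integer gridlines).
(c) Together with the visible shape, these determine p as stated.

3*x + y - z + 2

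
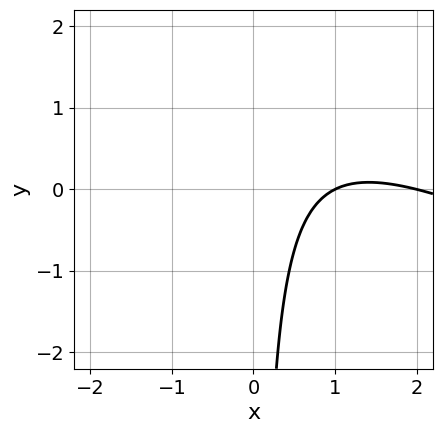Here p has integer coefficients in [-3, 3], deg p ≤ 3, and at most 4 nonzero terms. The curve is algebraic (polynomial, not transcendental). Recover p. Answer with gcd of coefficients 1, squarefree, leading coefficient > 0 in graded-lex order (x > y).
x^2 + 2*x*y - 3*x + 2

1. Degree: a generic line meets the curve in up to 2 points, so deg p = 2.
2. Observable constraints: no y-intercept at any integer in the box; among the integer gridlines, it crosses the x-axis at x ∈ {1, 2}.
3. Fitting integer coefficients to these (and the overall shape) gives p.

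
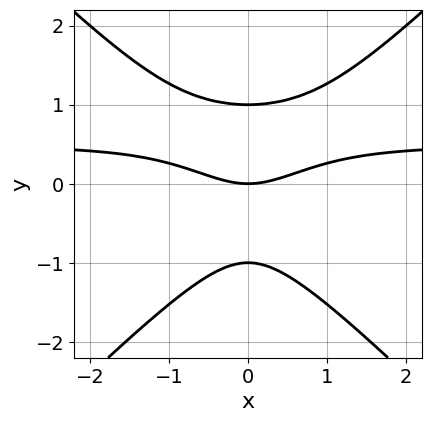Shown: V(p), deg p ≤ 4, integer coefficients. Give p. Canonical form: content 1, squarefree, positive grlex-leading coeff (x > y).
2*x^2*y - 2*y^3 - x^2 + 2*y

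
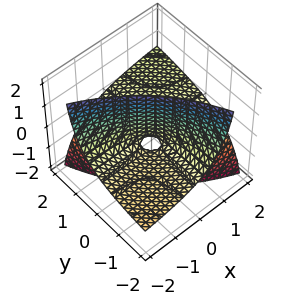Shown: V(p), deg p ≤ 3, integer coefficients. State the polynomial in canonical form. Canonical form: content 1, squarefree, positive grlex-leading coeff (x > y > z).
x*y - 2*x*z - 2*y*z - z

1. Degree: no degree-1 surface has this shape, so deg p = 2.
2. Checking where it meets the axes: it meets the z-axis at z = 0 (among the integer gridlines); every point of the y-axis in the box is on the surface.
3. These observations pin down the coefficients. Check: (2, 0, 0) on the x-axis lies on the surface, and p(2, 0, 0) = 0. ✓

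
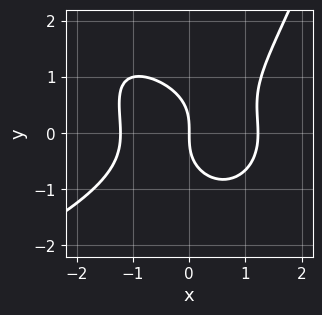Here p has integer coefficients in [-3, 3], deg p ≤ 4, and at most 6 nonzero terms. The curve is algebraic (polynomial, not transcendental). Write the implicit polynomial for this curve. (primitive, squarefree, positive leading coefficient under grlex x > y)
x^2*y^2 + 2*x^3 - 2*y^3 - 3*x

(a) Degree: no degree-3 curve has this shape, so deg p = 4.
(b) Against the integer gridlines: it meets the x-axis at x = 0 (among the integer gridlines); it meets the y-axis at y = 0 (among the integer gridlines).
(c) Matching integer coefficients to the picture gives p.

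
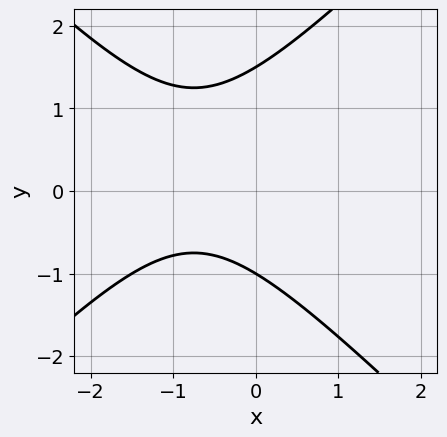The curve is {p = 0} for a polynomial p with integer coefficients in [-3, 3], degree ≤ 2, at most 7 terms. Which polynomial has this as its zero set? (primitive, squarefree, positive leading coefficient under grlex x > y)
2*x^2 - 2*y^2 + 3*x + y + 3

(a) Degree: no degree-1 curve has this shape, so deg p = 2.
(b) Reading off the gridlines: one y-axis crossing is at y = -1; it misses every integer gridline on the x-axis.
(c) Fitting integer coefficients to these (and the overall shape) gives p.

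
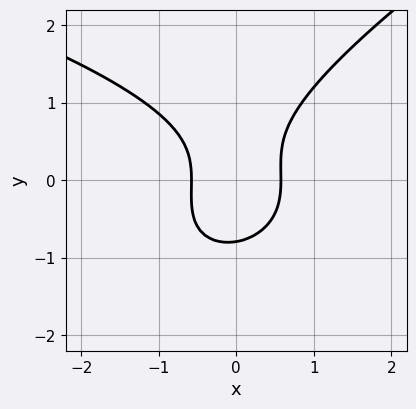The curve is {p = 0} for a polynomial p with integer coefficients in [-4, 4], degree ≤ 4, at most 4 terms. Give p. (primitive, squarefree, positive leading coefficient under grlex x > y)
x*y^2 - 2*y^3 + 3*x^2 - 1

Degree: the shape is more complex than any degree-2 curve, so deg p = 3.
Solving for integer coefficients yields p as stated.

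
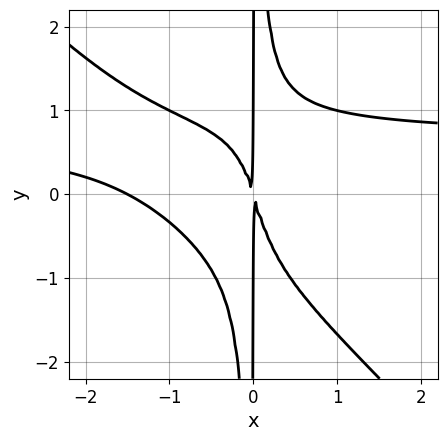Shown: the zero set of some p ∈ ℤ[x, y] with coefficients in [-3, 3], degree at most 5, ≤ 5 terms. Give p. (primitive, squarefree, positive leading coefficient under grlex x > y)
First, deg p = 4. A generic line meets the curve in up to 4 points.
Next, from the visible intercepts: every point of the y-axis in the box is on the curve.
Finally, solving for integer coefficients yields p as stated.

3*x^3*y + 3*x^2*y^2 - 2*x^3 - 3*x^2 - x*y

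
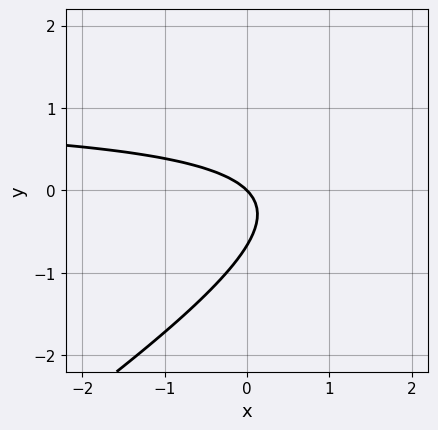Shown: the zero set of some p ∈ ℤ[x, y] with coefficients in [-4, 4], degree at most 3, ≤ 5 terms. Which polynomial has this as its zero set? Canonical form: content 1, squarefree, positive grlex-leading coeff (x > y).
2*x*y - 3*y^2 - 2*x - 2*y

deg p = 2. A generic line meets the curve in up to 2 points.
Checking where it meets the axes: one x-axis crossing is at x = 0; it meets the y-axis at y = 0 (among the integer gridlines).
Putting this together gives p.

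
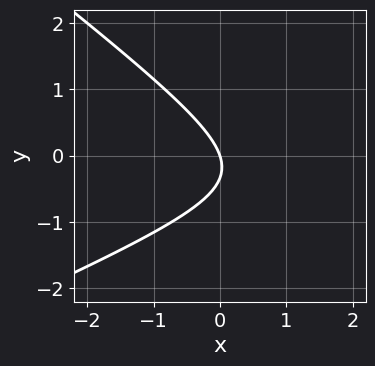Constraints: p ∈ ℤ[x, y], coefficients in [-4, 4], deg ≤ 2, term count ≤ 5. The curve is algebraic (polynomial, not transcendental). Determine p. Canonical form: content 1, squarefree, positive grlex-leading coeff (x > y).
(a) deg p = 2.
(b) Reading off the gridlines: it crosses the x-axis at the gridline x = 0; it meets the y-axis at y = 0 (among the integer gridlines).
(c) Assembling these constraints gives the stated polynomial.

x^2 - x*y - 3*y^2 - 3*x - y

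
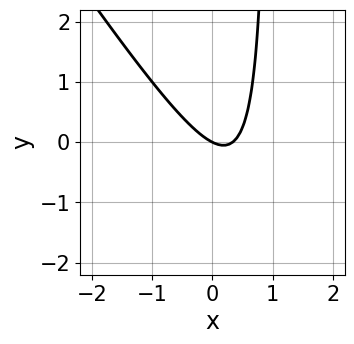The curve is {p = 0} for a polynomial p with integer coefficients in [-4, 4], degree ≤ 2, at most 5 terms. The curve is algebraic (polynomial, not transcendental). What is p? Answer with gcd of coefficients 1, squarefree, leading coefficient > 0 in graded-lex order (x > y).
3*x^2 + 2*x*y - x - 2*y

Degree: a generic line meets the curve in up to 2 points, so deg p = 2.
Reading off the gridlines: it crosses the x-axis at the gridline x = 0; it meets the y-axis at y = 0 (among the integer gridlines).
Together with the visible shape, these determine p as stated.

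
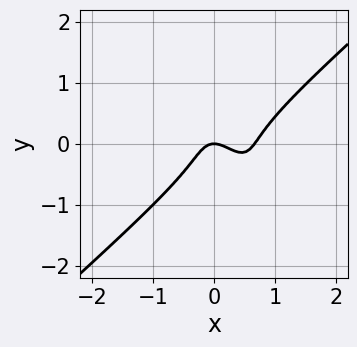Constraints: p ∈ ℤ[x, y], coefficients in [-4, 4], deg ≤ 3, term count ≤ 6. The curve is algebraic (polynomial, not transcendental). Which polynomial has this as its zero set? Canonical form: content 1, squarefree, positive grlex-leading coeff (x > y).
3*x^3 - 2*x*y^2 - 2*y^3 - 2*x^2 - y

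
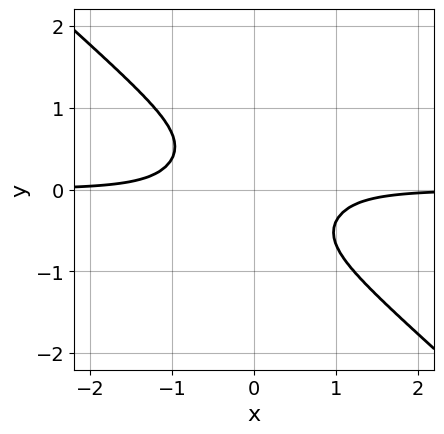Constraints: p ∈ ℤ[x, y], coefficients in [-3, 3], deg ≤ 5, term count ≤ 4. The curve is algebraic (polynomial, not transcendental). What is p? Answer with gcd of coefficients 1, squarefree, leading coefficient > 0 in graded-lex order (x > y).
3*x^3*y - 2*x*y^3 + 2*y^4 + 1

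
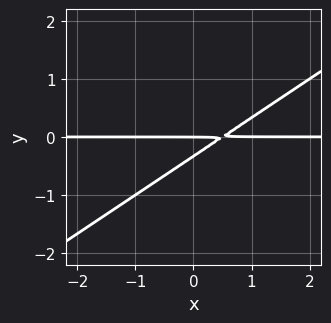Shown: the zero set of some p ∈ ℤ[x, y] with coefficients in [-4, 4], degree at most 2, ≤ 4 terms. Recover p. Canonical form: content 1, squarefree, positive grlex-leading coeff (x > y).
2*x*y - 3*y^2 - y

Degree: no degree-1 curve has this shape, so deg p = 2.
Reading off the gridlines: the visible x-axis segment lies entirely on the curve; it meets the y-axis at y = 0 (among the integer gridlines).
Together with the visible shape, these determine p as stated.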